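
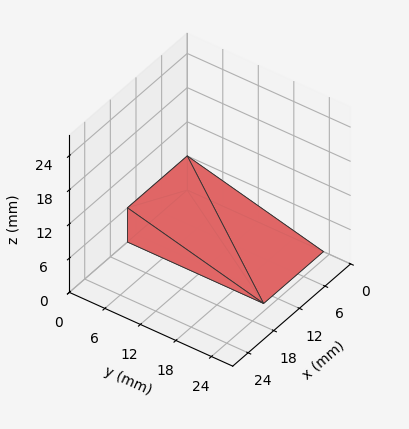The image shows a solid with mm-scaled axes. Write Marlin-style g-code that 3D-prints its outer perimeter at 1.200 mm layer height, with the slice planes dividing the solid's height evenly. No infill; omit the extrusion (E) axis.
Reading the render: the shape is a wedge (ramp): 14 × 23 mm base, rising to 6 mm along the y=0 edge and sloping linearly to z=0 at y=23 (dimensions read to the nearest mm from the axis ticks). For the g-code, the solid's height is divided into equal slices at the stated Δz and each level perimeter traced with G1 moves after a G0 lift.

; perimeter-only toolpath
G21 ; units = mm
G90 ; absolute positioning
G28 ; home
; layer 1
G0 Z1.200
G0 X0.000 Y0.000
G1 X14.000 Y0.000
G1 X14.000 Y18.400
G1 X0.000 Y18.400
G1 X0.000 Y0.000
; layer 2
G0 Z2.400
G0 X0.000 Y0.000
G1 X14.000 Y0.000
G1 X14.000 Y13.800
G1 X0.000 Y13.800
G1 X0.000 Y0.000
; layer 3
G0 Z3.600
G0 X0.000 Y0.000
G1 X14.000 Y0.000
G1 X14.000 Y9.200
G1 X0.000 Y9.200
G1 X0.000 Y0.000
; layer 4
G0 Z4.800
G0 X0.000 Y0.000
G1 X14.000 Y0.000
G1 X14.000 Y4.600
G1 X0.000 Y4.600
G1 X0.000 Y0.000
M2 ; end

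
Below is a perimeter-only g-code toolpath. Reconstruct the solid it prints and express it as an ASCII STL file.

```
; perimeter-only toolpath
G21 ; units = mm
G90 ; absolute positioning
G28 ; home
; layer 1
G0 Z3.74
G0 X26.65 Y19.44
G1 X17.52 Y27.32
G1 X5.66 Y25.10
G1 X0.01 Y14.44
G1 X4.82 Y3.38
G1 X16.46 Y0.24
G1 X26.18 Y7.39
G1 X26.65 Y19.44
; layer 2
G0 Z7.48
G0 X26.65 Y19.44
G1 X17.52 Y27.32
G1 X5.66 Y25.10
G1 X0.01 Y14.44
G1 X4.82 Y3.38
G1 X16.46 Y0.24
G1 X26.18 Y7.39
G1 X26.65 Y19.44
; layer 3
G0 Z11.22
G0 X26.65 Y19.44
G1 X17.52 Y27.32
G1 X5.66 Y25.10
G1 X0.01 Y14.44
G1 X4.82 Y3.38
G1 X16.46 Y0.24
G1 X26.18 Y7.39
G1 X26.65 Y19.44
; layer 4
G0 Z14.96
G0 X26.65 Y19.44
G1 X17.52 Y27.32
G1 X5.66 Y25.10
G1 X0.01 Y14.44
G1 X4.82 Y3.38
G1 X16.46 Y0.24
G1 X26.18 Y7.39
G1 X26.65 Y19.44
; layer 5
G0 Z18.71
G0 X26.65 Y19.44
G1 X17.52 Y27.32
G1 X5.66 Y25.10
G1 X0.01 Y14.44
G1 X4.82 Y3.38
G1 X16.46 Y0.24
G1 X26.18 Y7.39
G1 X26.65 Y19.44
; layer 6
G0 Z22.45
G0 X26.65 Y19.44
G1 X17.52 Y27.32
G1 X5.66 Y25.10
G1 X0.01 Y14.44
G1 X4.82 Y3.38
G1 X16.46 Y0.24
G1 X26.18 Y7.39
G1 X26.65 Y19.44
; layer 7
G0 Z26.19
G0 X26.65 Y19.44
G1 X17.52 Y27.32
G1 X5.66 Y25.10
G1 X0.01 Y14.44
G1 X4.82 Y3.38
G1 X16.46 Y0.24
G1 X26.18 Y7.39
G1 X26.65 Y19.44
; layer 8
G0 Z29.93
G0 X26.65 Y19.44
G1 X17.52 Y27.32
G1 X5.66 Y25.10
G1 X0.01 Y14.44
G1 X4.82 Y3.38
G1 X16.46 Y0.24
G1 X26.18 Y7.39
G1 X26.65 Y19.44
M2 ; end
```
solid part
  facet normal 0.0000 0.0000 -1.0000
    outer loop
      vertex 5.66 25.10 0.00
      vertex 17.52 27.32 0.00
      vertex 26.65 19.44 0.00
    endloop
  endfacet
  facet normal 0.0000 0.0000 -1.0000
    outer loop
      vertex 0.01 14.44 0.00
      vertex 5.66 25.10 0.00
      vertex 26.65 19.44 0.00
    endloop
  endfacet
  facet normal 0.0000 0.0000 -1.0000
    outer loop
      vertex 4.82 3.38 0.00
      vertex 0.01 14.44 0.00
      vertex 26.65 19.44 0.00
    endloop
  endfacet
  facet normal 0.0000 0.0000 -1.0000
    outer loop
      vertex 16.46 0.24 0.00
      vertex 4.82 3.38 0.00
      vertex 26.65 19.44 0.00
    endloop
  endfacet
  facet normal 0.0000 0.0000 -1.0000
    outer loop
      vertex 26.18 7.39 0.00
      vertex 16.46 0.24 0.00
      vertex 26.65 19.44 0.00
    endloop
  endfacet
  facet normal 0.0000 0.0000 1.0000
    outer loop
      vertex 26.65 19.44 29.93
      vertex 17.52 27.32 29.93
      vertex 5.66 25.10 29.93
    endloop
  endfacet
  facet normal 0.0000 0.0000 1.0000
    outer loop
      vertex 26.65 19.44 29.93
      vertex 5.66 25.10 29.93
      vertex 0.01 14.44 29.93
    endloop
  endfacet
  facet normal 0.0000 0.0000 1.0000
    outer loop
      vertex 26.65 19.44 29.93
      vertex 0.01 14.44 29.93
      vertex 4.82 3.38 29.93
    endloop
  endfacet
  facet normal 0.0000 0.0000 1.0000
    outer loop
      vertex 26.65 19.44 29.93
      vertex 4.82 3.38 29.93
      vertex 16.46 0.24 29.93
    endloop
  endfacet
  facet normal 0.0000 0.0000 1.0000
    outer loop
      vertex 26.65 19.44 29.93
      vertex 16.46 0.24 29.93
      vertex 26.18 7.39 29.93
    endloop
  endfacet
  facet normal 0.6534 0.7570 0.0000
    outer loop
      vertex 26.65 19.44 0.00
      vertex 17.52 27.32 0.00
      vertex 17.52 27.32 29.93
    endloop
  endfacet
  facet normal 0.6534 0.7570 0.0000
    outer loop
      vertex 26.65 19.44 0.00
      vertex 17.52 27.32 29.93
      vertex 26.65 19.44 29.93
    endloop
  endfacet
  facet normal -0.1840 0.9829 0.0000
    outer loop
      vertex 17.52 27.32 0.00
      vertex 5.66 25.10 0.00
      vertex 5.66 25.10 29.93
    endloop
  endfacet
  facet normal -0.1840 0.9829 0.0000
    outer loop
      vertex 17.52 27.32 0.00
      vertex 5.66 25.10 29.93
      vertex 17.52 27.32 29.93
    endloop
  endfacet
  facet normal -0.8836 0.4683 0.0000
    outer loop
      vertex 5.66 25.10 0.00
      vertex 0.01 14.44 0.00
      vertex 0.01 14.44 29.93
    endloop
  endfacet
  facet normal -0.8836 0.4683 0.0000
    outer loop
      vertex 5.66 25.10 0.00
      vertex 0.01 14.44 29.93
      vertex 5.66 25.10 29.93
    endloop
  endfacet
  facet normal -0.9170 -0.3988 0.0000
    outer loop
      vertex 0.01 14.44 0.00
      vertex 4.82 3.38 0.00
      vertex 4.82 3.38 29.93
    endloop
  endfacet
  facet normal -0.9170 -0.3988 0.0000
    outer loop
      vertex 0.01 14.44 0.00
      vertex 4.82 3.38 29.93
      vertex 0.01 14.44 29.93
    endloop
  endfacet
  facet normal -0.2604 -0.9655 0.0000
    outer loop
      vertex 4.82 3.38 0.00
      vertex 16.46 0.24 0.00
      vertex 16.46 0.24 29.93
    endloop
  endfacet
  facet normal -0.2604 -0.9655 0.0000
    outer loop
      vertex 4.82 3.38 0.00
      vertex 16.46 0.24 29.93
      vertex 4.82 3.38 29.93
    endloop
  endfacet
  facet normal 0.5925 -0.8055 0.0000
    outer loop
      vertex 16.46 0.24 0.00
      vertex 26.18 7.39 0.00
      vertex 26.18 7.39 29.93
    endloop
  endfacet
  facet normal 0.5925 -0.8055 0.0000
    outer loop
      vertex 16.46 0.24 0.00
      vertex 26.18 7.39 29.93
      vertex 16.46 0.24 29.93
    endloop
  endfacet
  facet normal 0.9992 -0.0390 0.0000
    outer loop
      vertex 26.18 7.39 0.00
      vertex 26.65 19.44 0.00
      vertex 26.65 19.44 29.93
    endloop
  endfacet
  facet normal 0.9992 -0.0390 0.0000
    outer loop
      vertex 26.18 7.39 0.00
      vertex 26.65 19.44 29.93
      vertex 26.18 7.39 29.93
    endloop
  endfacet
endsolid part

The G0 Z moves step by Δz≈3.74 mm. Every layer's G1 loop is the same polygon, so the solid is a straight extrusion of it from z=0 to z≈29.9. Closing with flat bottom and top caps and triangulating gives 24 facets — a regular 7-sided prism (a cylinder approximated with 7 flat sides), circumscribed radius ≈ 13.9 mm, height ≈ 29.9 mm.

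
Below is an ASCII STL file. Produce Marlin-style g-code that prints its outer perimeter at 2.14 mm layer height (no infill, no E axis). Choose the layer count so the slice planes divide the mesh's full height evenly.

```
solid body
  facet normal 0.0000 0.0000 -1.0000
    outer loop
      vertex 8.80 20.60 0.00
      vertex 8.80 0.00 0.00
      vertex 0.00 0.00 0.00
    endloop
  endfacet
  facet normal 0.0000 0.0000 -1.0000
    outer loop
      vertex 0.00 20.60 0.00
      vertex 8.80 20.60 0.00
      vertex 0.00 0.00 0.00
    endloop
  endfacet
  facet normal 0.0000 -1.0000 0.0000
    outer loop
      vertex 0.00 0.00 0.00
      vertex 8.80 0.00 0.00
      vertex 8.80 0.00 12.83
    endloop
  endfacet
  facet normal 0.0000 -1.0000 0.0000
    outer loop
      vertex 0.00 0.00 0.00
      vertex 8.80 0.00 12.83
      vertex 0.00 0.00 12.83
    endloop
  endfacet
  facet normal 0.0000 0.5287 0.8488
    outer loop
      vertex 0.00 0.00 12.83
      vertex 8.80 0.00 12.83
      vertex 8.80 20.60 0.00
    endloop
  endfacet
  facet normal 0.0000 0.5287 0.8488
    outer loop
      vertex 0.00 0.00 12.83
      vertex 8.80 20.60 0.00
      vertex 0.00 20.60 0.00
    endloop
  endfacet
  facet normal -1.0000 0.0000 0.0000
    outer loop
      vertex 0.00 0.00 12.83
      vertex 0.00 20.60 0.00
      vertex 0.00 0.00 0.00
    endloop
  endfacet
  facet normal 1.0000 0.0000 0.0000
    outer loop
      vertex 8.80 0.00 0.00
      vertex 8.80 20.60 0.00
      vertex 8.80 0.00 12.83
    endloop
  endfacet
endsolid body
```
; perimeter-only toolpath
G21 ; units = mm
G90 ; absolute positioning
G28 ; home
; layer 1
G0 Z2.14
G0 X0.00 Y0.00
G1 X8.80 Y0.00
G1 X8.80 Y17.17
G1 X0.00 Y17.17
G1 X0.00 Y0.00
; layer 2
G0 Z4.28
G0 X0.00 Y0.00
G1 X8.80 Y0.00
G1 X8.80 Y13.73
G1 X0.00 Y13.73
G1 X0.00 Y0.00
; layer 3
G0 Z6.41
G0 X0.00 Y0.00
G1 X8.80 Y0.00
G1 X8.80 Y10.30
G1 X0.00 Y10.30
G1 X0.00 Y0.00
; layer 4
G0 Z8.55
G0 X0.00 Y0.00
G1 X8.80 Y0.00
G1 X8.80 Y6.87
G1 X0.00 Y6.87
G1 X0.00 Y0.00
; layer 5
G0 Z10.69
G0 X0.00 Y0.00
G1 X8.80 Y0.00
G1 X8.80 Y3.43
G1 X0.00 Y3.43
G1 X0.00 Y0.00
M2 ; end

The solid is a wedge (ramp): 8.8 × 20.6 mm base, rising to 12.8 mm along the y=0 edge and sloping linearly to z=0 at y=20.6. Slicing at Δz = 2.14 mm — 6 equal slices spanning the solid's height, so layer i sits at z = i·h/6 — gives 5 non-empty perimeters. Each is a 4-segment closed polygon; G0 lifts to the layer z and rapids to the start vertex, then G1 traces the edges. The cross-section shrinks linearly with z (the slice at the apex is degenerate and omitted).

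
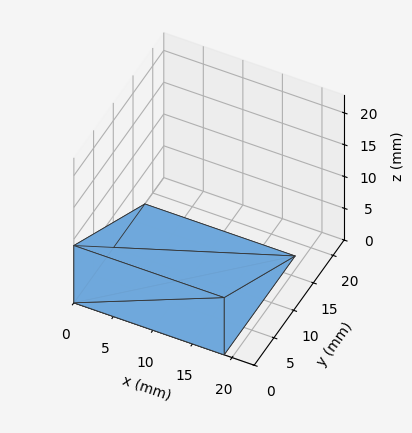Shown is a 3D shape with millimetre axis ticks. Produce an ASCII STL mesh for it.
Reading the render: the shape is a wedge (ramp): 19 × 18 mm base, rising to 9 mm along the y=0 edge and sloping linearly to z=0 at y=18 (dimensions read to the nearest mm from the axis ticks). For the STL, each face is triangulated and given an outward normal.

solid part
  facet normal 0.0000 0.0000 -1.0000
    outer loop
      vertex 19.00 18.00 0.00
      vertex 19.00 0.00 0.00
      vertex 0.00 0.00 0.00
    endloop
  endfacet
  facet normal 0.0000 0.0000 -1.0000
    outer loop
      vertex 0.00 18.00 0.00
      vertex 19.00 18.00 0.00
      vertex 0.00 0.00 0.00
    endloop
  endfacet
  facet normal 0.0000 -1.0000 0.0000
    outer loop
      vertex 0.00 0.00 0.00
      vertex 19.00 0.00 0.00
      vertex 19.00 0.00 9.00
    endloop
  endfacet
  facet normal 0.0000 -1.0000 0.0000
    outer loop
      vertex 0.00 0.00 0.00
      vertex 19.00 0.00 9.00
      vertex 0.00 0.00 9.00
    endloop
  endfacet
  facet normal 0.0000 0.4472 0.8944
    outer loop
      vertex 0.00 0.00 9.00
      vertex 19.00 0.00 9.00
      vertex 19.00 18.00 0.00
    endloop
  endfacet
  facet normal 0.0000 0.4472 0.8944
    outer loop
      vertex 0.00 0.00 9.00
      vertex 19.00 18.00 0.00
      vertex 0.00 18.00 0.00
    endloop
  endfacet
  facet normal -1.0000 0.0000 0.0000
    outer loop
      vertex 0.00 0.00 9.00
      vertex 0.00 18.00 0.00
      vertex 0.00 0.00 0.00
    endloop
  endfacet
  facet normal 1.0000 0.0000 0.0000
    outer loop
      vertex 19.00 0.00 0.00
      vertex 19.00 18.00 0.00
      vertex 19.00 0.00 9.00
    endloop
  endfacet
endsolid part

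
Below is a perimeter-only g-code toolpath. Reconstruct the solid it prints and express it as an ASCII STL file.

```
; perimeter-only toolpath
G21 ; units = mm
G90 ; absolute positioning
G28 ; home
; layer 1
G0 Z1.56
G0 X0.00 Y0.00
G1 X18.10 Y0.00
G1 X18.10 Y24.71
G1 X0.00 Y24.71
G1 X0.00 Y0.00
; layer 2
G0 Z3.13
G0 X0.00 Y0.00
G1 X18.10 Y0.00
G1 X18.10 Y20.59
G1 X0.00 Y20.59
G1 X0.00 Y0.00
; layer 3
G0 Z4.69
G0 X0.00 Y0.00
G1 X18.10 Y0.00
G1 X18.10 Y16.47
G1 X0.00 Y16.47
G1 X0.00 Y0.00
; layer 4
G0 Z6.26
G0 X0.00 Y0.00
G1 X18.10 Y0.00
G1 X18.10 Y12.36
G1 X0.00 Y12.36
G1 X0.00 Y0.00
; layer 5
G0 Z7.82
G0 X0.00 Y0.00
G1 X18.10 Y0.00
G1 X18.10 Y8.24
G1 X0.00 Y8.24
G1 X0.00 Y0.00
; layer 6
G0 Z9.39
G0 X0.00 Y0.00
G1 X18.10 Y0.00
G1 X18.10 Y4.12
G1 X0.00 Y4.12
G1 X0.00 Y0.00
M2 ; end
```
solid part
  facet normal 0.0000 0.0000 -1.0000
    outer loop
      vertex 18.10 28.83 0.00
      vertex 18.10 0.00 0.00
      vertex 0.00 0.00 0.00
    endloop
  endfacet
  facet normal 0.0000 0.0000 -1.0000
    outer loop
      vertex 0.00 28.83 0.00
      vertex 18.10 28.83 0.00
      vertex 0.00 0.00 0.00
    endloop
  endfacet
  facet normal 0.0000 -1.0000 0.0000
    outer loop
      vertex 0.00 0.00 0.00
      vertex 18.10 0.00 0.00
      vertex 18.10 0.00 10.95
    endloop
  endfacet
  facet normal 0.0000 -1.0000 0.0000
    outer loop
      vertex 0.00 0.00 0.00
      vertex 18.10 0.00 10.95
      vertex 0.00 0.00 10.95
    endloop
  endfacet
  facet normal 0.0000 0.3551 0.9348
    outer loop
      vertex 0.00 0.00 10.95
      vertex 18.10 0.00 10.95
      vertex 18.10 28.83 0.00
    endloop
  endfacet
  facet normal 0.0000 0.3551 0.9348
    outer loop
      vertex 0.00 0.00 10.95
      vertex 18.10 28.83 0.00
      vertex 0.00 28.83 0.00
    endloop
  endfacet
  facet normal -1.0000 0.0000 0.0000
    outer loop
      vertex 0.00 0.00 10.95
      vertex 0.00 28.83 0.00
      vertex 0.00 0.00 0.00
    endloop
  endfacet
  facet normal 1.0000 0.0000 0.0000
    outer loop
      vertex 18.10 0.00 0.00
      vertex 18.10 28.83 0.00
      vertex 18.10 0.00 10.95
    endloop
  endfacet
endsolid part

The G0 Z moves step by Δz≈1.56 mm. The G1 loops shrink linearly with z, so the solid tapers from its base footprint up to z≈10.9. Closing with a flat bottom cap and the tapered top and triangulating gives 8 facets — a wedge (ramp): 18.1 × 28.8 mm base, rising to 10.9 mm along the y=0 edge and sloping linearly to z=0 at y=28.8.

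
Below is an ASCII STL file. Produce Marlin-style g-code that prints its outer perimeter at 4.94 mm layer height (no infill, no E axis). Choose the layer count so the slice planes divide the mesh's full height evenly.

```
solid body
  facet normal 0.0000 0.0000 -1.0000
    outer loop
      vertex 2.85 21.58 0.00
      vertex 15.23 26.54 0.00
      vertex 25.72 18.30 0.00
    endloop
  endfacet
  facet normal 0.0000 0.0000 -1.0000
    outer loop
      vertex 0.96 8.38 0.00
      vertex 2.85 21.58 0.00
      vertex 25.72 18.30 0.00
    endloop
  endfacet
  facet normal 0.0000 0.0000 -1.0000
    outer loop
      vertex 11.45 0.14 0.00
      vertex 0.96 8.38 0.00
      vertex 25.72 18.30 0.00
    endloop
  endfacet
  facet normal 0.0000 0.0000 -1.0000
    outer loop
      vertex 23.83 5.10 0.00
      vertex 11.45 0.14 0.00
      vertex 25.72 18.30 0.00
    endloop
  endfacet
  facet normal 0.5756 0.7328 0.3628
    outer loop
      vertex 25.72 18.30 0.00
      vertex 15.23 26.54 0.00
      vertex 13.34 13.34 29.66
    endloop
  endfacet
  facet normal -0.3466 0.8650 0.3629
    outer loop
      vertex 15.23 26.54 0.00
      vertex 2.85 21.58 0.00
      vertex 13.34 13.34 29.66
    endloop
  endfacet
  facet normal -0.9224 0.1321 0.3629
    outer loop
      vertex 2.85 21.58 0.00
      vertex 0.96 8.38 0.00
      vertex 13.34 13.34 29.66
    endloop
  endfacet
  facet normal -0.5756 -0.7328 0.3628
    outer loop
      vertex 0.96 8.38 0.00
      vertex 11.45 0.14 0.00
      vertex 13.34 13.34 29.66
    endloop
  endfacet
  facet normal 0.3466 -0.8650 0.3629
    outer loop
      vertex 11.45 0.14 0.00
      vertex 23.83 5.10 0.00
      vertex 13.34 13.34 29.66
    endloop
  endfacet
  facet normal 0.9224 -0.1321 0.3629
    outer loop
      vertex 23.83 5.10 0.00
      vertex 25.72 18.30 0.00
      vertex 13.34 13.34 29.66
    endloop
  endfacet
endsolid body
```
; perimeter-only toolpath
G21 ; units = mm
G90 ; absolute positioning
G28 ; home
; layer 1
G0 Z4.94
G0 X23.66 Y17.47
G1 X14.92 Y24.34
G1 X4.60 Y20.21
G1 X3.02 Y9.21
G1 X11.76 Y2.34
G1 X22.08 Y6.47
G1 X23.66 Y17.47
; layer 2
G0 Z9.89
G0 X21.59 Y16.65
G1 X14.60 Y22.14
G1 X6.35 Y18.83
G1 X5.09 Y10.03
G1 X12.08 Y4.54
G1 X20.33 Y7.85
G1 X21.59 Y16.65
; layer 3
G0 Z14.83
G0 X19.53 Y15.82
G1 X14.29 Y19.94
G1 X8.10 Y17.46
G1 X7.15 Y10.86
G1 X12.39 Y6.74
G1 X18.59 Y9.22
G1 X19.53 Y15.82
; layer 4
G0 Z19.77
G0 X17.47 Y14.99
G1 X13.97 Y17.74
G1 X9.84 Y16.09
G1 X9.21 Y11.69
G1 X12.71 Y8.94
G1 X16.84 Y10.59
G1 X17.47 Y14.99
; layer 5
G0 Z24.72
G0 X15.40 Y14.17
G1 X13.65 Y15.54
G1 X11.59 Y14.71
G1 X11.28 Y12.51
G1 X13.03 Y11.14
G1 X15.09 Y11.97
G1 X15.40 Y14.17
M2 ; end

The solid is a regular 6-sided pyramid, base circumscribed radius ≈ 13.3 mm, apex at z ≈ 29.7 mm. Slicing at Δz = 4.94 mm — 6 equal slices spanning the solid's height, so layer i sits at z = i·h/6 — gives 5 non-empty perimeters. Each is a 6-segment closed polygon; G0 lifts to the layer z and rapids to the start vertex, then G1 traces the edges. The cross-section shrinks linearly with z (the slice at the apex is degenerate and omitted).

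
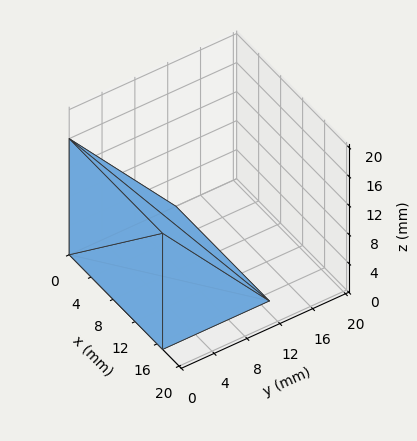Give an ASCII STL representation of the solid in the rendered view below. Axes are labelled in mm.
Reading the render: the shape is a wedge (ramp): 17 × 13 mm base, rising to 16 mm along the y=0 edge and sloping linearly to z=0 at y=13 (dimensions read to the nearest mm from the axis ticks). For the STL, each face is triangulated and given an outward normal.

solid part
  facet normal 0.0000 0.0000 -1.0000
    outer loop
      vertex 17.0 13.0 0.0
      vertex 17.0 0.0 0.0
      vertex 0.0 0.0 0.0
    endloop
  endfacet
  facet normal 0.0000 0.0000 -1.0000
    outer loop
      vertex 0.0 13.0 0.0
      vertex 17.0 13.0 0.0
      vertex 0.0 0.0 0.0
    endloop
  endfacet
  facet normal 0.0000 -1.0000 0.0000
    outer loop
      vertex 0.0 0.0 0.0
      vertex 17.0 0.0 0.0
      vertex 17.0 0.0 16.0
    endloop
  endfacet
  facet normal 0.0000 -1.0000 0.0000
    outer loop
      vertex 0.0 0.0 0.0
      vertex 17.0 0.0 16.0
      vertex 0.0 0.0 16.0
    endloop
  endfacet
  facet normal 0.0000 0.7761 0.6306
    outer loop
      vertex 0.0 0.0 16.0
      vertex 17.0 0.0 16.0
      vertex 17.0 13.0 0.0
    endloop
  endfacet
  facet normal 0.0000 0.7761 0.6306
    outer loop
      vertex 0.0 0.0 16.0
      vertex 17.0 13.0 0.0
      vertex 0.0 13.0 0.0
    endloop
  endfacet
  facet normal -1.0000 0.0000 0.0000
    outer loop
      vertex 0.0 0.0 16.0
      vertex 0.0 13.0 0.0
      vertex 0.0 0.0 0.0
    endloop
  endfacet
  facet normal 1.0000 0.0000 0.0000
    outer loop
      vertex 17.0 0.0 0.0
      vertex 17.0 13.0 0.0
      vertex 17.0 0.0 16.0
    endloop
  endfacet
endsolid part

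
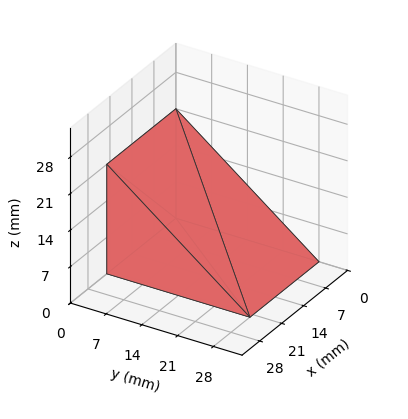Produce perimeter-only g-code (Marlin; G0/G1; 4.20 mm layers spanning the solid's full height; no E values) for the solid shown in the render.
Reading the render: the shape is a wedge (ramp): 22 × 28 mm base, rising to 21 mm along the y=0 edge and sloping linearly to z=0 at y=28 (dimensions read to the nearest mm from the axis ticks). For the g-code, the solid's height is divided into equal slices at the stated Δz and each level perimeter traced with G1 moves after a G0 lift.

; perimeter-only toolpath
G21 ; units = mm
G90 ; absolute positioning
G28 ; home
; layer 1
G0 Z4.20
G0 X0.00 Y0.00
G1 X22.00 Y0.00
G1 X22.00 Y22.40
G1 X0.00 Y22.40
G1 X0.00 Y0.00
; layer 2
G0 Z8.40
G0 X0.00 Y0.00
G1 X22.00 Y0.00
G1 X22.00 Y16.80
G1 X0.00 Y16.80
G1 X0.00 Y0.00
; layer 3
G0 Z12.60
G0 X0.00 Y0.00
G1 X22.00 Y0.00
G1 X22.00 Y11.20
G1 X0.00 Y11.20
G1 X0.00 Y0.00
; layer 4
G0 Z16.80
G0 X0.00 Y0.00
G1 X22.00 Y0.00
G1 X22.00 Y5.60
G1 X0.00 Y5.60
G1 X0.00 Y0.00
M2 ; end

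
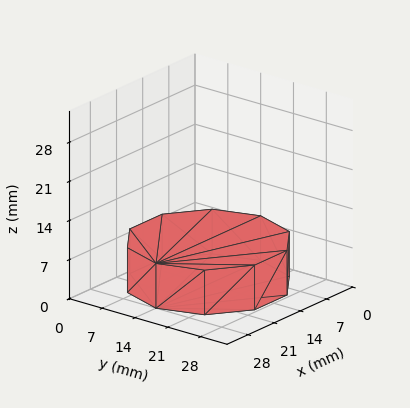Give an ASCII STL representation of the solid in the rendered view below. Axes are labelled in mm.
Reading the render: the shape is a regular 10-sided prism (a cylinder approximated with 10 flat sides), circumscribed radius ≈ 14 mm, height ≈ 8 mm (dimensions read to the nearest mm from the axis ticks). For the STL, each face is triangulated and given an outward normal.

solid part
  facet normal 0.0000 0.0000 -1.0000
    outer loop
      vertex 18.33 27.31 0.00
      vertex 25.33 22.23 0.00
      vertex 28.00 14.00 0.00
    endloop
  endfacet
  facet normal 0.0000 0.0000 -1.0000
    outer loop
      vertex 9.67 27.31 0.00
      vertex 18.33 27.31 0.00
      vertex 28.00 14.00 0.00
    endloop
  endfacet
  facet normal 0.0000 0.0000 -1.0000
    outer loop
      vertex 2.67 22.23 0.00
      vertex 9.67 27.31 0.00
      vertex 28.00 14.00 0.00
    endloop
  endfacet
  facet normal 0.0000 0.0000 -1.0000
    outer loop
      vertex 0.00 14.00 0.00
      vertex 2.67 22.23 0.00
      vertex 28.00 14.00 0.00
    endloop
  endfacet
  facet normal 0.0000 0.0000 -1.0000
    outer loop
      vertex 2.67 5.77 0.00
      vertex 0.00 14.00 0.00
      vertex 28.00 14.00 0.00
    endloop
  endfacet
  facet normal 0.0000 0.0000 -1.0000
    outer loop
      vertex 9.67 0.69 0.00
      vertex 2.67 5.77 0.00
      vertex 28.00 14.00 0.00
    endloop
  endfacet
  facet normal 0.0000 0.0000 -1.0000
    outer loop
      vertex 18.33 0.69 0.00
      vertex 9.67 0.69 0.00
      vertex 28.00 14.00 0.00
    endloop
  endfacet
  facet normal 0.0000 0.0000 -1.0000
    outer loop
      vertex 25.33 5.77 0.00
      vertex 18.33 0.69 0.00
      vertex 28.00 14.00 0.00
    endloop
  endfacet
  facet normal 0.0000 0.0000 1.0000
    outer loop
      vertex 28.00 14.00 8.00
      vertex 25.33 22.23 8.00
      vertex 18.33 27.31 8.00
    endloop
  endfacet
  facet normal 0.0000 0.0000 1.0000
    outer loop
      vertex 28.00 14.00 8.00
      vertex 18.33 27.31 8.00
      vertex 9.67 27.31 8.00
    endloop
  endfacet
  facet normal 0.0000 0.0000 1.0000
    outer loop
      vertex 28.00 14.00 8.00
      vertex 9.67 27.31 8.00
      vertex 2.67 22.23 8.00
    endloop
  endfacet
  facet normal 0.0000 0.0000 1.0000
    outer loop
      vertex 28.00 14.00 8.00
      vertex 2.67 22.23 8.00
      vertex 0.00 14.00 8.00
    endloop
  endfacet
  facet normal 0.0000 0.0000 1.0000
    outer loop
      vertex 28.00 14.00 8.00
      vertex 0.00 14.00 8.00
      vertex 2.67 5.77 8.00
    endloop
  endfacet
  facet normal 0.0000 0.0000 1.0000
    outer loop
      vertex 28.00 14.00 8.00
      vertex 2.67 5.77 8.00
      vertex 9.67 0.69 8.00
    endloop
  endfacet
  facet normal 0.0000 0.0000 1.0000
    outer loop
      vertex 28.00 14.00 8.00
      vertex 9.67 0.69 8.00
      vertex 18.33 0.69 8.00
    endloop
  endfacet
  facet normal 0.0000 0.0000 1.0000
    outer loop
      vertex 28.00 14.00 8.00
      vertex 18.33 0.69 8.00
      vertex 25.33 5.77 8.00
    endloop
  endfacet
  facet normal 0.9512 0.3086 0.0000
    outer loop
      vertex 28.00 14.00 0.00
      vertex 25.33 22.23 0.00
      vertex 25.33 22.23 8.00
    endloop
  endfacet
  facet normal 0.9512 0.3086 0.0000
    outer loop
      vertex 28.00 14.00 0.00
      vertex 25.33 22.23 8.00
      vertex 28.00 14.00 8.00
    endloop
  endfacet
  facet normal 0.5873 0.8093 0.0000
    outer loop
      vertex 25.33 22.23 0.00
      vertex 18.33 27.31 0.00
      vertex 18.33 27.31 8.00
    endloop
  endfacet
  facet normal 0.5873 0.8093 0.0000
    outer loop
      vertex 25.33 22.23 0.00
      vertex 18.33 27.31 8.00
      vertex 25.33 22.23 8.00
    endloop
  endfacet
  facet normal 0.0000 1.0000 0.0000
    outer loop
      vertex 18.33 27.31 0.00
      vertex 9.67 27.31 0.00
      vertex 9.67 27.31 8.00
    endloop
  endfacet
  facet normal 0.0000 1.0000 0.0000
    outer loop
      vertex 18.33 27.31 0.00
      vertex 9.67 27.31 8.00
      vertex 18.33 27.31 8.00
    endloop
  endfacet
  facet normal -0.5873 0.8093 0.0000
    outer loop
      vertex 9.67 27.31 0.00
      vertex 2.67 22.23 0.00
      vertex 2.67 22.23 8.00
    endloop
  endfacet
  facet normal -0.5873 0.8093 0.0000
    outer loop
      vertex 9.67 27.31 0.00
      vertex 2.67 22.23 8.00
      vertex 9.67 27.31 8.00
    endloop
  endfacet
  facet normal -0.9512 0.3086 0.0000
    outer loop
      vertex 2.67 22.23 0.00
      vertex 0.00 14.00 0.00
      vertex 0.00 14.00 8.00
    endloop
  endfacet
  facet normal -0.9512 0.3086 0.0000
    outer loop
      vertex 2.67 22.23 0.00
      vertex 0.00 14.00 8.00
      vertex 2.67 22.23 8.00
    endloop
  endfacet
  facet normal -0.9512 -0.3086 0.0000
    outer loop
      vertex 0.00 14.00 0.00
      vertex 2.67 5.77 0.00
      vertex 2.67 5.77 8.00
    endloop
  endfacet
  facet normal -0.9512 -0.3086 0.0000
    outer loop
      vertex 0.00 14.00 0.00
      vertex 2.67 5.77 8.00
      vertex 0.00 14.00 8.00
    endloop
  endfacet
  facet normal -0.5873 -0.8093 0.0000
    outer loop
      vertex 2.67 5.77 0.00
      vertex 9.67 0.69 0.00
      vertex 9.67 0.69 8.00
    endloop
  endfacet
  facet normal -0.5873 -0.8093 0.0000
    outer loop
      vertex 2.67 5.77 0.00
      vertex 9.67 0.69 8.00
      vertex 2.67 5.77 8.00
    endloop
  endfacet
  facet normal 0.0000 -1.0000 0.0000
    outer loop
      vertex 9.67 0.69 0.00
      vertex 18.33 0.69 0.00
      vertex 18.33 0.69 8.00
    endloop
  endfacet
  facet normal 0.0000 -1.0000 0.0000
    outer loop
      vertex 9.67 0.69 0.00
      vertex 18.33 0.69 8.00
      vertex 9.67 0.69 8.00
    endloop
  endfacet
  facet normal 0.5873 -0.8093 0.0000
    outer loop
      vertex 18.33 0.69 0.00
      vertex 25.33 5.77 0.00
      vertex 25.33 5.77 8.00
    endloop
  endfacet
  facet normal 0.5873 -0.8093 0.0000
    outer loop
      vertex 18.33 0.69 0.00
      vertex 25.33 5.77 8.00
      vertex 18.33 0.69 8.00
    endloop
  endfacet
  facet normal 0.9512 -0.3086 0.0000
    outer loop
      vertex 25.33 5.77 0.00
      vertex 28.00 14.00 0.00
      vertex 28.00 14.00 8.00
    endloop
  endfacet
  facet normal 0.9512 -0.3086 0.0000
    outer loop
      vertex 25.33 5.77 0.00
      vertex 28.00 14.00 8.00
      vertex 25.33 5.77 8.00
    endloop
  endfacet
endsolid part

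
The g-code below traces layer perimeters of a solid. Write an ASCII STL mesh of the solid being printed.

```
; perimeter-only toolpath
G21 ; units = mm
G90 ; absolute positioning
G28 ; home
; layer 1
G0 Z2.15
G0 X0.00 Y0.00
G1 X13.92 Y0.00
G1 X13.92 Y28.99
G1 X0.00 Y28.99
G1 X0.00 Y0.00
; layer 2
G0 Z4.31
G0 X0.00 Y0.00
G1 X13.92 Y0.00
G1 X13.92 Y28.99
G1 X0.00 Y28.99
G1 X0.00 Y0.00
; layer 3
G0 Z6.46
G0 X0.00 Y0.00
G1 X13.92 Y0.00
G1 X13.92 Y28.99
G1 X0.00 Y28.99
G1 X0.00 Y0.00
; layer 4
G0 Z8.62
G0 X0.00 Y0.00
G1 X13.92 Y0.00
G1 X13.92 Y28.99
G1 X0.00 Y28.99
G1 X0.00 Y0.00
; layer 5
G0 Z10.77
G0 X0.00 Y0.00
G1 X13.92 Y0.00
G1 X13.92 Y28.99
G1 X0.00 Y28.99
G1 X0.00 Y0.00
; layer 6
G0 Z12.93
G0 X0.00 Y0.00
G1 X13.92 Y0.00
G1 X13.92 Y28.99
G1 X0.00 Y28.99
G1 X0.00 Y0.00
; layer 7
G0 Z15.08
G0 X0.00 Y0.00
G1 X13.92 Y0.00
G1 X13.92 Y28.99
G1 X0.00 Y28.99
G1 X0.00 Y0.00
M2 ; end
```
solid part
  facet normal 0.0000 0.0000 -1.0000
    outer loop
      vertex 13.92 28.99 0.00
      vertex 13.92 0.00 0.00
      vertex 0.00 0.00 0.00
    endloop
  endfacet
  facet normal 0.0000 0.0000 -1.0000
    outer loop
      vertex 0.00 28.99 0.00
      vertex 13.92 28.99 0.00
      vertex 0.00 0.00 0.00
    endloop
  endfacet
  facet normal 0.0000 0.0000 1.0000
    outer loop
      vertex 0.00 0.00 15.08
      vertex 13.92 0.00 15.08
      vertex 13.92 28.99 15.08
    endloop
  endfacet
  facet normal 0.0000 0.0000 1.0000
    outer loop
      vertex 0.00 0.00 15.08
      vertex 13.92 28.99 15.08
      vertex 0.00 28.99 15.08
    endloop
  endfacet
  facet normal 0.0000 -1.0000 0.0000
    outer loop
      vertex 0.00 0.00 0.00
      vertex 13.92 0.00 0.00
      vertex 13.92 0.00 15.08
    endloop
  endfacet
  facet normal 0.0000 -1.0000 0.0000
    outer loop
      vertex 0.00 0.00 0.00
      vertex 13.92 0.00 15.08
      vertex 0.00 0.00 15.08
    endloop
  endfacet
  facet normal 0.0000 1.0000 0.0000
    outer loop
      vertex 13.92 28.99 15.08
      vertex 13.92 28.99 0.00
      vertex 0.00 28.99 0.00
    endloop
  endfacet
  facet normal 0.0000 1.0000 0.0000
    outer loop
      vertex 0.00 28.99 15.08
      vertex 13.92 28.99 15.08
      vertex 0.00 28.99 0.00
    endloop
  endfacet
  facet normal -1.0000 0.0000 0.0000
    outer loop
      vertex 0.00 28.99 15.08
      vertex 0.00 28.99 0.00
      vertex 0.00 0.00 0.00
    endloop
  endfacet
  facet normal -1.0000 0.0000 0.0000
    outer loop
      vertex 0.00 0.00 15.08
      vertex 0.00 28.99 15.08
      vertex 0.00 0.00 0.00
    endloop
  endfacet
  facet normal 1.0000 0.0000 0.0000
    outer loop
      vertex 13.92 0.00 0.00
      vertex 13.92 28.99 0.00
      vertex 13.92 28.99 15.08
    endloop
  endfacet
  facet normal 1.0000 0.0000 0.0000
    outer loop
      vertex 13.92 0.00 0.00
      vertex 13.92 28.99 15.08
      vertex 13.92 0.00 15.08
    endloop
  endfacet
endsolid part

The G0 Z moves step by Δz≈2.15 mm. Every layer's G1 loop is the same polygon, so the solid is a straight extrusion of it from z=0 to z≈15.1. Closing with flat bottom and top caps and triangulating gives 12 facets — a rectangular box, roughly 13.9 × 29 mm footprint and 15.1 mm tall.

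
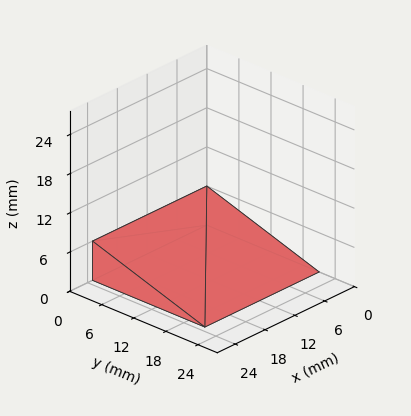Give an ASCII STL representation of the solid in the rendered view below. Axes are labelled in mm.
Reading the render: the shape is a wedge (ramp): 23 × 21 mm base, rising to 6 mm along the y=0 edge and sloping linearly to z=0 at y=21 (dimensions read to the nearest mm from the axis ticks). For the STL, each face is triangulated and given an outward normal.

solid part
  facet normal 0.0000 0.0000 -1.0000
    outer loop
      vertex 23.000 21.000 0.000
      vertex 23.000 0.000 0.000
      vertex 0.000 0.000 0.000
    endloop
  endfacet
  facet normal 0.0000 0.0000 -1.0000
    outer loop
      vertex 0.000 21.000 0.000
      vertex 23.000 21.000 0.000
      vertex 0.000 0.000 0.000
    endloop
  endfacet
  facet normal 0.0000 -1.0000 0.0000
    outer loop
      vertex 0.000 0.000 0.000
      vertex 23.000 0.000 0.000
      vertex 23.000 0.000 6.000
    endloop
  endfacet
  facet normal 0.0000 -1.0000 0.0000
    outer loop
      vertex 0.000 0.000 0.000
      vertex 23.000 0.000 6.000
      vertex 0.000 0.000 6.000
    endloop
  endfacet
  facet normal 0.0000 0.2747 0.9615
    outer loop
      vertex 0.000 0.000 6.000
      vertex 23.000 0.000 6.000
      vertex 23.000 21.000 0.000
    endloop
  endfacet
  facet normal 0.0000 0.2747 0.9615
    outer loop
      vertex 0.000 0.000 6.000
      vertex 23.000 21.000 0.000
      vertex 0.000 21.000 0.000
    endloop
  endfacet
  facet normal -1.0000 0.0000 0.0000
    outer loop
      vertex 0.000 0.000 6.000
      vertex 0.000 21.000 0.000
      vertex 0.000 0.000 0.000
    endloop
  endfacet
  facet normal 1.0000 0.0000 0.0000
    outer loop
      vertex 23.000 0.000 0.000
      vertex 23.000 21.000 0.000
      vertex 23.000 0.000 6.000
    endloop
  endfacet
endsolid part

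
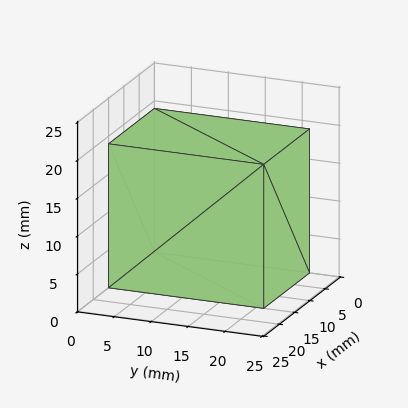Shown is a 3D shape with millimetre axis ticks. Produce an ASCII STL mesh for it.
Reading the render: the shape is a rectangular box, roughly 15 × 21 mm footprint and 19 mm tall (dimensions read to the nearest mm from the axis ticks). For the STL, each face is triangulated and given an outward normal.

solid part
  facet normal 0.0000 0.0000 -1.0000
    outer loop
      vertex 15.00 21.00 0.00
      vertex 15.00 0.00 0.00
      vertex 0.00 0.00 0.00
    endloop
  endfacet
  facet normal 0.0000 0.0000 -1.0000
    outer loop
      vertex 0.00 21.00 0.00
      vertex 15.00 21.00 0.00
      vertex 0.00 0.00 0.00
    endloop
  endfacet
  facet normal 0.0000 0.0000 1.0000
    outer loop
      vertex 0.00 0.00 19.00
      vertex 15.00 0.00 19.00
      vertex 15.00 21.00 19.00
    endloop
  endfacet
  facet normal 0.0000 0.0000 1.0000
    outer loop
      vertex 0.00 0.00 19.00
      vertex 15.00 21.00 19.00
      vertex 0.00 21.00 19.00
    endloop
  endfacet
  facet normal 0.0000 -1.0000 0.0000
    outer loop
      vertex 0.00 0.00 0.00
      vertex 15.00 0.00 0.00
      vertex 15.00 0.00 19.00
    endloop
  endfacet
  facet normal 0.0000 -1.0000 0.0000
    outer loop
      vertex 0.00 0.00 0.00
      vertex 15.00 0.00 19.00
      vertex 0.00 0.00 19.00
    endloop
  endfacet
  facet normal 0.0000 1.0000 0.0000
    outer loop
      vertex 15.00 21.00 19.00
      vertex 15.00 21.00 0.00
      vertex 0.00 21.00 0.00
    endloop
  endfacet
  facet normal 0.0000 1.0000 0.0000
    outer loop
      vertex 0.00 21.00 19.00
      vertex 15.00 21.00 19.00
      vertex 0.00 21.00 0.00
    endloop
  endfacet
  facet normal -1.0000 0.0000 0.0000
    outer loop
      vertex 0.00 21.00 19.00
      vertex 0.00 21.00 0.00
      vertex 0.00 0.00 0.00
    endloop
  endfacet
  facet normal -1.0000 0.0000 0.0000
    outer loop
      vertex 0.00 0.00 19.00
      vertex 0.00 21.00 19.00
      vertex 0.00 0.00 0.00
    endloop
  endfacet
  facet normal 1.0000 0.0000 0.0000
    outer loop
      vertex 15.00 0.00 0.00
      vertex 15.00 21.00 0.00
      vertex 15.00 21.00 19.00
    endloop
  endfacet
  facet normal 1.0000 0.0000 0.0000
    outer loop
      vertex 15.00 0.00 0.00
      vertex 15.00 21.00 19.00
      vertex 15.00 0.00 19.00
    endloop
  endfacet
endsolid part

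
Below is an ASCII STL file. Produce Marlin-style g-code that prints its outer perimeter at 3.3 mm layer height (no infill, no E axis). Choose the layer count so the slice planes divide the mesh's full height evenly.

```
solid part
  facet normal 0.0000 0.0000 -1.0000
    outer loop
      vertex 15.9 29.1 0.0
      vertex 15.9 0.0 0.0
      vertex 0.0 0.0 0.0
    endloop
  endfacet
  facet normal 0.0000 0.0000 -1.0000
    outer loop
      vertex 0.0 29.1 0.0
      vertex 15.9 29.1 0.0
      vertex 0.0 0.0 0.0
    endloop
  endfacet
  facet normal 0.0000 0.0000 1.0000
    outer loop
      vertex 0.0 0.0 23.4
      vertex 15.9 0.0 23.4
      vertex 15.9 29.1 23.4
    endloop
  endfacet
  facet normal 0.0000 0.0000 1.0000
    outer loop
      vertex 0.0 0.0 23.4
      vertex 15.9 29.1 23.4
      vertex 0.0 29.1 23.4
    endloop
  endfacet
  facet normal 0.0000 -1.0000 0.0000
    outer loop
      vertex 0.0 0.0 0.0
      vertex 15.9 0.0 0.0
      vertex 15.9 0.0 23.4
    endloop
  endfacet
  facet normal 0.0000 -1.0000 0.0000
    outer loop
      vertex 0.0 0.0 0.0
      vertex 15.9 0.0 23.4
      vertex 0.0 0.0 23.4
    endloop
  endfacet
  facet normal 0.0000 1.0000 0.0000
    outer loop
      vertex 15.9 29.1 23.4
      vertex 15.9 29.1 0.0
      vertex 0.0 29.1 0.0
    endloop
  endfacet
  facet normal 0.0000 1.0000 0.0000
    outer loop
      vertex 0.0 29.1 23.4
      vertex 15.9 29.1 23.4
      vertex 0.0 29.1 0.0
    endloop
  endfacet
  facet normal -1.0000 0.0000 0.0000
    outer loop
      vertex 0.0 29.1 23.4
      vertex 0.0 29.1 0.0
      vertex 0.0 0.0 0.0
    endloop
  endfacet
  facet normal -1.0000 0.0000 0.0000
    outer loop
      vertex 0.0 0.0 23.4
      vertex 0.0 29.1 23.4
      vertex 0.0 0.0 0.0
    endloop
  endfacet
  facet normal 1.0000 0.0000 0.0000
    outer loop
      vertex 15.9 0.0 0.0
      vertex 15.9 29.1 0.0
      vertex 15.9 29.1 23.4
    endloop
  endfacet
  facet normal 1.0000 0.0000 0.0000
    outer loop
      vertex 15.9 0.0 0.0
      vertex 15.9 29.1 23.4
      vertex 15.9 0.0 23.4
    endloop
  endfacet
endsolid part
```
; perimeter-only toolpath
G21 ; units = mm
G90 ; absolute positioning
G28 ; home
; layer 1
G0 Z3.3
G0 X0.0 Y0.0
G1 X15.9 Y0.0
G1 X15.9 Y29.1
G1 X0.0 Y29.1
G1 X0.0 Y0.0
; layer 2
G0 Z6.7
G0 X0.0 Y0.0
G1 X15.9 Y0.0
G1 X15.9 Y29.1
G1 X0.0 Y29.1
G1 X0.0 Y0.0
; layer 3
G0 Z10.0
G0 X0.0 Y0.0
G1 X15.9 Y0.0
G1 X15.9 Y29.1
G1 X0.0 Y29.1
G1 X0.0 Y0.0
; layer 4
G0 Z13.4
G0 X0.0 Y0.0
G1 X15.9 Y0.0
G1 X15.9 Y29.1
G1 X0.0 Y29.1
G1 X0.0 Y0.0
; layer 5
G0 Z16.7
G0 X0.0 Y0.0
G1 X15.9 Y0.0
G1 X15.9 Y29.1
G1 X0.0 Y29.1
G1 X0.0 Y0.0
; layer 6
G0 Z20.1
G0 X0.0 Y0.0
G1 X15.9 Y0.0
G1 X15.9 Y29.1
G1 X0.0 Y29.1
G1 X0.0 Y0.0
; layer 7
G0 Z23.4
G0 X0.0 Y0.0
G1 X15.9 Y0.0
G1 X15.9 Y29.1
G1 X0.0 Y29.1
G1 X0.0 Y0.0
M2 ; end

The solid is a rectangular box, roughly 15.9 × 29.1 mm footprint and 23.4 mm tall. Slicing at Δz = 3.3 mm — 7 equal slices spanning the solid's height, so layer i sits at z = i·h/7 — gives 7 non-empty perimeters. Each is a 4-segment closed polygon; G0 lifts to the layer z and rapids to the start vertex, then G1 traces the edges.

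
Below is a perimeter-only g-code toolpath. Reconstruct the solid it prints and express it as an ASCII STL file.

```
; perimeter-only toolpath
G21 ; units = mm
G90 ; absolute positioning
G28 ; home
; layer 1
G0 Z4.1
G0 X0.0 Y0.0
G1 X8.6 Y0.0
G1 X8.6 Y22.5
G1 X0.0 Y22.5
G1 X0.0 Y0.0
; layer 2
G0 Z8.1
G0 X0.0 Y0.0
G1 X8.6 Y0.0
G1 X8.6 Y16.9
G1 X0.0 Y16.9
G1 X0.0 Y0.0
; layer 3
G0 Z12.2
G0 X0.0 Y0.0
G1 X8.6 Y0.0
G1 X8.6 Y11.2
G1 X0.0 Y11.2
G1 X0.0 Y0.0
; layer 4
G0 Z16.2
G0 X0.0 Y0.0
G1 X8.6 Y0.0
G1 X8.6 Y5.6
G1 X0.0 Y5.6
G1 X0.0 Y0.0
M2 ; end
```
solid part
  facet normal 0.0000 0.0000 -1.0000
    outer loop
      vertex 8.6 28.1 0.0
      vertex 8.6 0.0 0.0
      vertex 0.0 0.0 0.0
    endloop
  endfacet
  facet normal 0.0000 0.0000 -1.0000
    outer loop
      vertex 0.0 28.1 0.0
      vertex 8.6 28.1 0.0
      vertex 0.0 0.0 0.0
    endloop
  endfacet
  facet normal 0.0000 -1.0000 0.0000
    outer loop
      vertex 0.0 0.0 0.0
      vertex 8.6 0.0 0.0
      vertex 8.6 0.0 20.3
    endloop
  endfacet
  facet normal 0.0000 -1.0000 0.0000
    outer loop
      vertex 0.0 0.0 0.0
      vertex 8.6 0.0 20.3
      vertex 0.0 0.0 20.3
    endloop
  endfacet
  facet normal 0.0000 0.5856 0.8106
    outer loop
      vertex 0.0 0.0 20.3
      vertex 8.6 0.0 20.3
      vertex 8.6 28.1 0.0
    endloop
  endfacet
  facet normal 0.0000 0.5856 0.8106
    outer loop
      vertex 0.0 0.0 20.3
      vertex 8.6 28.1 0.0
      vertex 0.0 28.1 0.0
    endloop
  endfacet
  facet normal -1.0000 0.0000 0.0000
    outer loop
      vertex 0.0 0.0 20.3
      vertex 0.0 28.1 0.0
      vertex 0.0 0.0 0.0
    endloop
  endfacet
  facet normal 1.0000 0.0000 0.0000
    outer loop
      vertex 8.6 0.0 0.0
      vertex 8.6 28.1 0.0
      vertex 8.6 0.0 20.3
    endloop
  endfacet
endsolid part

The G0 Z moves step by Δz≈4.1 mm. The G1 loops shrink linearly with z, so the solid tapers from its base footprint up to z≈20.3. Closing with a flat bottom cap and the tapered top and triangulating gives 8 facets — a wedge (ramp): 8.6 × 28.1 mm base, rising to 20.3 mm along the y=0 edge and sloping linearly to z=0 at y=28.1.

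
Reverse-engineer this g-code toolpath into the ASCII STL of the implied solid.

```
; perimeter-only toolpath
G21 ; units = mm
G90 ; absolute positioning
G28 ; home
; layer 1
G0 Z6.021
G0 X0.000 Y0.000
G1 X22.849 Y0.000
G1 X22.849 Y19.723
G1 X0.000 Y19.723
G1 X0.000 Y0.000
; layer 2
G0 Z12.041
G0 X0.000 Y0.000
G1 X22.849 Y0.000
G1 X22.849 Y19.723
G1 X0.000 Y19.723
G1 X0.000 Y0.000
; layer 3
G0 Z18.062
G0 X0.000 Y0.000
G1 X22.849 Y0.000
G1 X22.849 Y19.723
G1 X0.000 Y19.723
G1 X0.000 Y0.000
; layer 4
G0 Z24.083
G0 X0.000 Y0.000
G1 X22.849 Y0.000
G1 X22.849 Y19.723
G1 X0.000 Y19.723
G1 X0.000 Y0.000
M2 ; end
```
solid part
  facet normal 0.0000 0.0000 -1.0000
    outer loop
      vertex 22.849 19.723 0.000
      vertex 22.849 0.000 0.000
      vertex 0.000 0.000 0.000
    endloop
  endfacet
  facet normal 0.0000 0.0000 -1.0000
    outer loop
      vertex 0.000 19.723 0.000
      vertex 22.849 19.723 0.000
      vertex 0.000 0.000 0.000
    endloop
  endfacet
  facet normal 0.0000 0.0000 1.0000
    outer loop
      vertex 0.000 0.000 24.083
      vertex 22.849 0.000 24.083
      vertex 22.849 19.723 24.083
    endloop
  endfacet
  facet normal 0.0000 0.0000 1.0000
    outer loop
      vertex 0.000 0.000 24.083
      vertex 22.849 19.723 24.083
      vertex 0.000 19.723 24.083
    endloop
  endfacet
  facet normal 0.0000 -1.0000 0.0000
    outer loop
      vertex 0.000 0.000 0.000
      vertex 22.849 0.000 0.000
      vertex 22.849 0.000 24.083
    endloop
  endfacet
  facet normal 0.0000 -1.0000 0.0000
    outer loop
      vertex 0.000 0.000 0.000
      vertex 22.849 0.000 24.083
      vertex 0.000 0.000 24.083
    endloop
  endfacet
  facet normal 0.0000 1.0000 0.0000
    outer loop
      vertex 22.849 19.723 24.083
      vertex 22.849 19.723 0.000
      vertex 0.000 19.723 0.000
    endloop
  endfacet
  facet normal 0.0000 1.0000 0.0000
    outer loop
      vertex 0.000 19.723 24.083
      vertex 22.849 19.723 24.083
      vertex 0.000 19.723 0.000
    endloop
  endfacet
  facet normal -1.0000 0.0000 0.0000
    outer loop
      vertex 0.000 19.723 24.083
      vertex 0.000 19.723 0.000
      vertex 0.000 0.000 0.000
    endloop
  endfacet
  facet normal -1.0000 0.0000 0.0000
    outer loop
      vertex 0.000 0.000 24.083
      vertex 0.000 19.723 24.083
      vertex 0.000 0.000 0.000
    endloop
  endfacet
  facet normal 1.0000 0.0000 0.0000
    outer loop
      vertex 22.849 0.000 0.000
      vertex 22.849 19.723 0.000
      vertex 22.849 19.723 24.083
    endloop
  endfacet
  facet normal 1.0000 0.0000 0.0000
    outer loop
      vertex 22.849 0.000 0.000
      vertex 22.849 19.723 24.083
      vertex 22.849 0.000 24.083
    endloop
  endfacet
endsolid part

The G0 Z moves step by Δz≈6.021 mm. Every layer's G1 loop is the same polygon, so the solid is a straight extrusion of it from z=0 to z≈24.1. Closing with flat bottom and top caps and triangulating gives 12 facets — a rectangular box, roughly 22.8 × 19.7 mm footprint and 24.1 mm tall.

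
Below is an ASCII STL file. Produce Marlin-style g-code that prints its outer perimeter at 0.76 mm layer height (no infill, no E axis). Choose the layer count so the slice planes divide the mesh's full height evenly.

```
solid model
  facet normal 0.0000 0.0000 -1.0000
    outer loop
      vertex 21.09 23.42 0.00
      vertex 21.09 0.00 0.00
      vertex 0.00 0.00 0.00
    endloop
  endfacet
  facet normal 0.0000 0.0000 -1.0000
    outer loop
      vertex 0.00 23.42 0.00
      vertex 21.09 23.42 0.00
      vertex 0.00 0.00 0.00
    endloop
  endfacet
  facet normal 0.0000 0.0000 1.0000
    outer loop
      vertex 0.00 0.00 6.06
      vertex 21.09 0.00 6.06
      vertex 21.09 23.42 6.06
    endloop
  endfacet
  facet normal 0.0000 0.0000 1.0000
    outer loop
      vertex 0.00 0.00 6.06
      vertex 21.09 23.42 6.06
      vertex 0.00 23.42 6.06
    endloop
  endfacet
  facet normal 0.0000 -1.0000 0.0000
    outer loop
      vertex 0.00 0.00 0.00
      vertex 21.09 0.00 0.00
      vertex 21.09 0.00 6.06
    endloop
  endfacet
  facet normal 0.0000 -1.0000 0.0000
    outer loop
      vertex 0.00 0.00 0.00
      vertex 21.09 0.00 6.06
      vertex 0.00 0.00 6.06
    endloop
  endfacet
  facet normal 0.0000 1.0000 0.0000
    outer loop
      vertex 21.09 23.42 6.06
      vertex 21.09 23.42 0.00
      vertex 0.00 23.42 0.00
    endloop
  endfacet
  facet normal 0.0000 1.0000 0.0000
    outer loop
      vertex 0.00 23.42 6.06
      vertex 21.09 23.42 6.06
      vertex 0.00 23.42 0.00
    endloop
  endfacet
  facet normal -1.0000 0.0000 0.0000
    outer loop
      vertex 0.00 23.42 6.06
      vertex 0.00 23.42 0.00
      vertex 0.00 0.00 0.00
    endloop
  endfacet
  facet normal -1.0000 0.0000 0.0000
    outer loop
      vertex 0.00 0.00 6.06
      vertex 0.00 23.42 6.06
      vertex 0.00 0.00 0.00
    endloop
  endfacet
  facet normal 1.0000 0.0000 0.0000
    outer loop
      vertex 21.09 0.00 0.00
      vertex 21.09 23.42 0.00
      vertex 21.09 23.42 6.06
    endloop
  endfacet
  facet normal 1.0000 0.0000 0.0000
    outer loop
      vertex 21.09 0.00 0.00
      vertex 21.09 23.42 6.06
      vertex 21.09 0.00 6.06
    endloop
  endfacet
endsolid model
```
; perimeter-only toolpath
G21 ; units = mm
G90 ; absolute positioning
G28 ; home
; layer 1
G0 Z0.76
G0 X0.00 Y0.00
G1 X21.09 Y0.00
G1 X21.09 Y23.42
G1 X0.00 Y23.42
G1 X0.00 Y0.00
; layer 2
G0 Z1.51
G0 X0.00 Y0.00
G1 X21.09 Y0.00
G1 X21.09 Y23.42
G1 X0.00 Y23.42
G1 X0.00 Y0.00
; layer 3
G0 Z2.27
G0 X0.00 Y0.00
G1 X21.09 Y0.00
G1 X21.09 Y23.42
G1 X0.00 Y23.42
G1 X0.00 Y0.00
; layer 4
G0 Z3.03
G0 X0.00 Y0.00
G1 X21.09 Y0.00
G1 X21.09 Y23.42
G1 X0.00 Y23.42
G1 X0.00 Y0.00
; layer 5
G0 Z3.79
G0 X0.00 Y0.00
G1 X21.09 Y0.00
G1 X21.09 Y23.42
G1 X0.00 Y23.42
G1 X0.00 Y0.00
; layer 6
G0 Z4.54
G0 X0.00 Y0.00
G1 X21.09 Y0.00
G1 X21.09 Y23.42
G1 X0.00 Y23.42
G1 X0.00 Y0.00
; layer 7
G0 Z5.30
G0 X0.00 Y0.00
G1 X21.09 Y0.00
G1 X21.09 Y23.42
G1 X0.00 Y23.42
G1 X0.00 Y0.00
; layer 8
G0 Z6.06
G0 X0.00 Y0.00
G1 X21.09 Y0.00
G1 X21.09 Y23.42
G1 X0.00 Y23.42
G1 X0.00 Y0.00
M2 ; end

The solid is a rectangular box, roughly 21.1 × 23.4 mm footprint and 6.06 mm tall. Slicing at Δz = 0.76 mm — 8 equal slices spanning the solid's height, so layer i sits at z = i·h/8 — gives 8 non-empty perimeters. Each is a 4-segment closed polygon; G0 lifts to the layer z and rapids to the start vertex, then G1 traces the edges.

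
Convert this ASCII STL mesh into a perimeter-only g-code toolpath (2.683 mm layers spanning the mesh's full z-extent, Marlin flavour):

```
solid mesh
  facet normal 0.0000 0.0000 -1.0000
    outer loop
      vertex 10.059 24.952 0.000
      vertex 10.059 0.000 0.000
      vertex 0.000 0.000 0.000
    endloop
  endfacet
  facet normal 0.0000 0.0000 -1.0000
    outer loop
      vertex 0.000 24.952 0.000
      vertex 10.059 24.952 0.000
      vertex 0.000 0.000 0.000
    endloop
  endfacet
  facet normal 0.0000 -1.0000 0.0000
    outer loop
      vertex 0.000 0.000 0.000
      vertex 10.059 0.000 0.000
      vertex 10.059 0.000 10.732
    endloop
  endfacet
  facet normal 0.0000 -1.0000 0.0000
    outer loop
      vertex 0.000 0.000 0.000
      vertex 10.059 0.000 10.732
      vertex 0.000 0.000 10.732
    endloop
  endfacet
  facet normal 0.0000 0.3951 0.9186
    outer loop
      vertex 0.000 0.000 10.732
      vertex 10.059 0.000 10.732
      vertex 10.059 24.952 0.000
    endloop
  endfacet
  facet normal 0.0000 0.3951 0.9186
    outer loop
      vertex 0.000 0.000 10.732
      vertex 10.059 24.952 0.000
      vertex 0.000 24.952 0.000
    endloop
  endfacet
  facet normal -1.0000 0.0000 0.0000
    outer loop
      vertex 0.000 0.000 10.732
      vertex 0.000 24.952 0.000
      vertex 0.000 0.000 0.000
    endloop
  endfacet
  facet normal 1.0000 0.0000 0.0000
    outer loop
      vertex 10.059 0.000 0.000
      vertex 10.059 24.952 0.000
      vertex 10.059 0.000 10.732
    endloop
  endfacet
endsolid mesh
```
; perimeter-only toolpath
G21 ; units = mm
G90 ; absolute positioning
G28 ; home
; layer 1
G0 Z2.683
G0 X0.000 Y0.000
G1 X10.059 Y0.000
G1 X10.059 Y18.714
G1 X0.000 Y18.714
G1 X0.000 Y0.000
; layer 2
G0 Z5.366
G0 X0.000 Y0.000
G1 X10.059 Y0.000
G1 X10.059 Y12.476
G1 X0.000 Y12.476
G1 X0.000 Y0.000
; layer 3
G0 Z8.049
G0 X0.000 Y0.000
G1 X10.059 Y0.000
G1 X10.059 Y6.238
G1 X0.000 Y6.238
G1 X0.000 Y0.000
M2 ; end

The solid is a wedge (ramp): 10.1 × 25 mm base, rising to 10.7 mm along the y=0 edge and sloping linearly to z=0 at y=25. Slicing at Δz = 2.683 mm — 4 equal slices spanning the solid's height, so layer i sits at z = i·h/4 — gives 3 non-empty perimeters. Each is a 4-segment closed polygon; G0 lifts to the layer z and rapids to the start vertex, then G1 traces the edges. The cross-section shrinks linearly with z (the slice at the apex is degenerate and omitted).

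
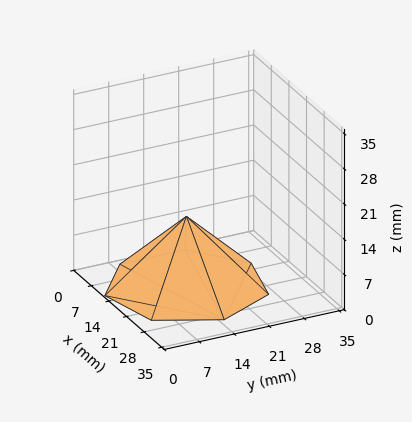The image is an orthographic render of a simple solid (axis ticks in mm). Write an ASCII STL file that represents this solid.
Reading the render: the shape is a regular 7-sided pyramid, base circumscribed radius ≈ 15 mm, apex at z ≈ 14 mm (dimensions read to the nearest mm from the axis ticks). For the STL, each face is triangulated and given an outward normal.

solid part
  facet normal 0.0000 0.0000 -1.0000
    outer loop
      vertex 11.662 29.624 0.000
      vertex 24.352 26.727 0.000
      vertex 30.000 15.000 0.000
    endloop
  endfacet
  facet normal 0.0000 0.0000 -1.0000
    outer loop
      vertex 1.485 21.508 0.000
      vertex 11.662 29.624 0.000
      vertex 30.000 15.000 0.000
    endloop
  endfacet
  facet normal 0.0000 0.0000 -1.0000
    outer loop
      vertex 1.485 8.492 0.000
      vertex 1.485 21.508 0.000
      vertex 30.000 15.000 0.000
    endloop
  endfacet
  facet normal 0.0000 0.0000 -1.0000
    outer loop
      vertex 11.662 0.376 0.000
      vertex 1.485 8.492 0.000
      vertex 30.000 15.000 0.000
    endloop
  endfacet
  facet normal 0.0000 0.0000 -1.0000
    outer loop
      vertex 24.352 3.273 0.000
      vertex 11.662 0.376 0.000
      vertex 30.000 15.000 0.000
    endloop
  endfacet
  facet normal 0.6482 0.3122 0.6945
    outer loop
      vertex 30.000 15.000 0.000
      vertex 24.352 26.727 0.000
      vertex 15.000 15.000 14.000
    endloop
  endfacet
  facet normal 0.1601 0.7014 0.6945
    outer loop
      vertex 24.352 26.727 0.000
      vertex 11.662 29.624 0.000
      vertex 15.000 15.000 14.000
    endloop
  endfacet
  facet normal -0.4486 0.5625 0.6945
    outer loop
      vertex 11.662 29.624 0.000
      vertex 1.485 21.508 0.000
      vertex 15.000 15.000 14.000
    endloop
  endfacet
  facet normal -0.7195 0.0000 0.6945
    outer loop
      vertex 1.485 21.508 0.000
      vertex 1.485 8.492 0.000
      vertex 15.000 15.000 14.000
    endloop
  endfacet
  facet normal -0.4486 -0.5625 0.6945
    outer loop
      vertex 1.485 8.492 0.000
      vertex 11.662 0.376 0.000
      vertex 15.000 15.000 14.000
    endloop
  endfacet
  facet normal 0.1601 -0.7014 0.6945
    outer loop
      vertex 11.662 0.376 0.000
      vertex 24.352 3.273 0.000
      vertex 15.000 15.000 14.000
    endloop
  endfacet
  facet normal 0.6482 -0.3122 0.6945
    outer loop
      vertex 24.352 3.273 0.000
      vertex 30.000 15.000 0.000
      vertex 15.000 15.000 14.000
    endloop
  endfacet
endsolid part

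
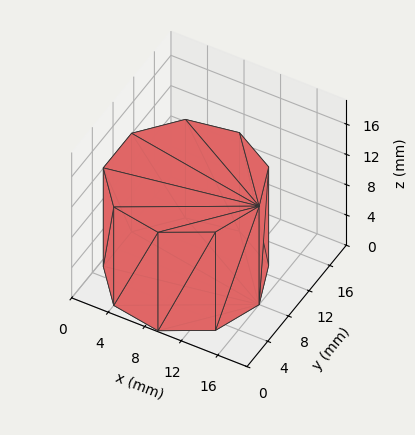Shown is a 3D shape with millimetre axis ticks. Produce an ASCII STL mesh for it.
Reading the render: the shape is a regular 9-sided prism (a cylinder approximated with 9 flat sides), circumscribed radius ≈ 8 mm, height ≈ 13 mm (dimensions read to the nearest mm from the axis ticks). For the STL, each face is triangulated and given an outward normal.

solid part
  facet normal 0.0000 0.0000 -1.0000
    outer loop
      vertex 9.389 15.878 0.000
      vertex 14.128 13.142 0.000
      vertex 16.000 8.000 0.000
    endloop
  endfacet
  facet normal 0.0000 0.0000 -1.0000
    outer loop
      vertex 4.000 14.928 0.000
      vertex 9.389 15.878 0.000
      vertex 16.000 8.000 0.000
    endloop
  endfacet
  facet normal 0.0000 0.0000 -1.0000
    outer loop
      vertex 0.482 10.736 0.000
      vertex 4.000 14.928 0.000
      vertex 16.000 8.000 0.000
    endloop
  endfacet
  facet normal 0.0000 0.0000 -1.0000
    outer loop
      vertex 0.482 5.264 0.000
      vertex 0.482 10.736 0.000
      vertex 16.000 8.000 0.000
    endloop
  endfacet
  facet normal 0.0000 0.0000 -1.0000
    outer loop
      vertex 4.000 1.072 0.000
      vertex 0.482 5.264 0.000
      vertex 16.000 8.000 0.000
    endloop
  endfacet
  facet normal 0.0000 0.0000 -1.0000
    outer loop
      vertex 9.389 0.122 0.000
      vertex 4.000 1.072 0.000
      vertex 16.000 8.000 0.000
    endloop
  endfacet
  facet normal 0.0000 0.0000 -1.0000
    outer loop
      vertex 14.128 2.858 0.000
      vertex 9.389 0.122 0.000
      vertex 16.000 8.000 0.000
    endloop
  endfacet
  facet normal 0.0000 0.0000 1.0000
    outer loop
      vertex 16.000 8.000 13.000
      vertex 14.128 13.142 13.000
      vertex 9.389 15.878 13.000
    endloop
  endfacet
  facet normal 0.0000 0.0000 1.0000
    outer loop
      vertex 16.000 8.000 13.000
      vertex 9.389 15.878 13.000
      vertex 4.000 14.928 13.000
    endloop
  endfacet
  facet normal 0.0000 0.0000 1.0000
    outer loop
      vertex 16.000 8.000 13.000
      vertex 4.000 14.928 13.000
      vertex 0.482 10.736 13.000
    endloop
  endfacet
  facet normal 0.0000 0.0000 1.0000
    outer loop
      vertex 16.000 8.000 13.000
      vertex 0.482 10.736 13.000
      vertex 0.482 5.264 13.000
    endloop
  endfacet
  facet normal 0.0000 0.0000 1.0000
    outer loop
      vertex 16.000 8.000 13.000
      vertex 0.482 5.264 13.000
      vertex 4.000 1.072 13.000
    endloop
  endfacet
  facet normal 0.0000 0.0000 1.0000
    outer loop
      vertex 16.000 8.000 13.000
      vertex 4.000 1.072 13.000
      vertex 9.389 0.122 13.000
    endloop
  endfacet
  facet normal 0.0000 0.0000 1.0000
    outer loop
      vertex 16.000 8.000 13.000
      vertex 9.389 0.122 13.000
      vertex 14.128 2.858 13.000
    endloop
  endfacet
  facet normal 0.9397 0.3421 0.0000
    outer loop
      vertex 16.000 8.000 0.000
      vertex 14.128 13.142 0.000
      vertex 14.128 13.142 13.000
    endloop
  endfacet
  facet normal 0.9397 0.3421 0.0000
    outer loop
      vertex 16.000 8.000 0.000
      vertex 14.128 13.142 13.000
      vertex 16.000 8.000 13.000
    endloop
  endfacet
  facet normal 0.5000 0.8660 0.0000
    outer loop
      vertex 14.128 13.142 0.000
      vertex 9.389 15.878 0.000
      vertex 9.389 15.878 13.000
    endloop
  endfacet
  facet normal 0.5000 0.8660 0.0000
    outer loop
      vertex 14.128 13.142 0.000
      vertex 9.389 15.878 13.000
      vertex 14.128 13.142 13.000
    endloop
  endfacet
  facet normal -0.1736 0.9848 0.0000
    outer loop
      vertex 9.389 15.878 0.000
      vertex 4.000 14.928 0.000
      vertex 4.000 14.928 13.000
    endloop
  endfacet
  facet normal -0.1736 0.9848 0.0000
    outer loop
      vertex 9.389 15.878 0.000
      vertex 4.000 14.928 13.000
      vertex 9.389 15.878 13.000
    endloop
  endfacet
  facet normal -0.7660 0.6428 0.0000
    outer loop
      vertex 4.000 14.928 0.000
      vertex 0.482 10.736 0.000
      vertex 0.482 10.736 13.000
    endloop
  endfacet
  facet normal -0.7660 0.6428 0.0000
    outer loop
      vertex 4.000 14.928 0.000
      vertex 0.482 10.736 13.000
      vertex 4.000 14.928 13.000
    endloop
  endfacet
  facet normal -1.0000 0.0000 0.0000
    outer loop
      vertex 0.482 10.736 0.000
      vertex 0.482 5.264 0.000
      vertex 0.482 5.264 13.000
    endloop
  endfacet
  facet normal -1.0000 0.0000 0.0000
    outer loop
      vertex 0.482 10.736 0.000
      vertex 0.482 5.264 13.000
      vertex 0.482 10.736 13.000
    endloop
  endfacet
  facet normal -0.7660 -0.6428 0.0000
    outer loop
      vertex 0.482 5.264 0.000
      vertex 4.000 1.072 0.000
      vertex 4.000 1.072 13.000
    endloop
  endfacet
  facet normal -0.7660 -0.6428 0.0000
    outer loop
      vertex 0.482 5.264 0.000
      vertex 4.000 1.072 13.000
      vertex 0.482 5.264 13.000
    endloop
  endfacet
  facet normal -0.1736 -0.9848 0.0000
    outer loop
      vertex 4.000 1.072 0.000
      vertex 9.389 0.122 0.000
      vertex 9.389 0.122 13.000
    endloop
  endfacet
  facet normal -0.1736 -0.9848 0.0000
    outer loop
      vertex 4.000 1.072 0.000
      vertex 9.389 0.122 13.000
      vertex 4.000 1.072 13.000
    endloop
  endfacet
  facet normal 0.5000 -0.8660 0.0000
    outer loop
      vertex 9.389 0.122 0.000
      vertex 14.128 2.858 0.000
      vertex 14.128 2.858 13.000
    endloop
  endfacet
  facet normal 0.5000 -0.8660 0.0000
    outer loop
      vertex 9.389 0.122 0.000
      vertex 14.128 2.858 13.000
      vertex 9.389 0.122 13.000
    endloop
  endfacet
  facet normal 0.9397 -0.3421 0.0000
    outer loop
      vertex 14.128 2.858 0.000
      vertex 16.000 8.000 0.000
      vertex 16.000 8.000 13.000
    endloop
  endfacet
  facet normal 0.9397 -0.3421 0.0000
    outer loop
      vertex 14.128 2.858 0.000
      vertex 16.000 8.000 13.000
      vertex 14.128 2.858 13.000
    endloop
  endfacet
endsolid part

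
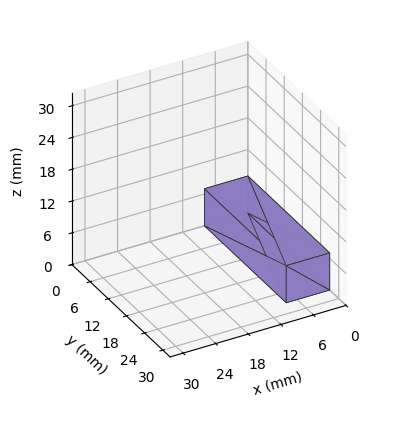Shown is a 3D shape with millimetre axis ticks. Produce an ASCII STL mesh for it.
Reading the render: the shape is a rectangular box, roughly 8 × 27 mm footprint and 7 mm tall (dimensions read to the nearest mm from the axis ticks). For the STL, each face is triangulated and given an outward normal.

solid part
  facet normal 0.0000 0.0000 -1.0000
    outer loop
      vertex 8.00 27.00 0.00
      vertex 8.00 0.00 0.00
      vertex 0.00 0.00 0.00
    endloop
  endfacet
  facet normal 0.0000 0.0000 -1.0000
    outer loop
      vertex 0.00 27.00 0.00
      vertex 8.00 27.00 0.00
      vertex 0.00 0.00 0.00
    endloop
  endfacet
  facet normal 0.0000 0.0000 1.0000
    outer loop
      vertex 0.00 0.00 7.00
      vertex 8.00 0.00 7.00
      vertex 8.00 27.00 7.00
    endloop
  endfacet
  facet normal 0.0000 0.0000 1.0000
    outer loop
      vertex 0.00 0.00 7.00
      vertex 8.00 27.00 7.00
      vertex 0.00 27.00 7.00
    endloop
  endfacet
  facet normal 0.0000 -1.0000 0.0000
    outer loop
      vertex 0.00 0.00 0.00
      vertex 8.00 0.00 0.00
      vertex 8.00 0.00 7.00
    endloop
  endfacet
  facet normal 0.0000 -1.0000 0.0000
    outer loop
      vertex 0.00 0.00 0.00
      vertex 8.00 0.00 7.00
      vertex 0.00 0.00 7.00
    endloop
  endfacet
  facet normal 0.0000 1.0000 0.0000
    outer loop
      vertex 8.00 27.00 7.00
      vertex 8.00 27.00 0.00
      vertex 0.00 27.00 0.00
    endloop
  endfacet
  facet normal 0.0000 1.0000 0.0000
    outer loop
      vertex 0.00 27.00 7.00
      vertex 8.00 27.00 7.00
      vertex 0.00 27.00 0.00
    endloop
  endfacet
  facet normal -1.0000 0.0000 0.0000
    outer loop
      vertex 0.00 27.00 7.00
      vertex 0.00 27.00 0.00
      vertex 0.00 0.00 0.00
    endloop
  endfacet
  facet normal -1.0000 0.0000 0.0000
    outer loop
      vertex 0.00 0.00 7.00
      vertex 0.00 27.00 7.00
      vertex 0.00 0.00 0.00
    endloop
  endfacet
  facet normal 1.0000 0.0000 0.0000
    outer loop
      vertex 8.00 0.00 0.00
      vertex 8.00 27.00 0.00
      vertex 8.00 27.00 7.00
    endloop
  endfacet
  facet normal 1.0000 0.0000 0.0000
    outer loop
      vertex 8.00 0.00 0.00
      vertex 8.00 27.00 7.00
      vertex 8.00 0.00 7.00
    endloop
  endfacet
endsolid part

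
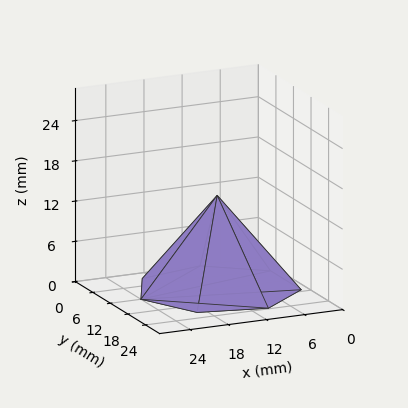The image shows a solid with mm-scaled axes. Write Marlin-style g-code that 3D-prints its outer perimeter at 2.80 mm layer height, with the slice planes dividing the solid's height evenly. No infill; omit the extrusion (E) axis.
Reading the render: the shape is a regular 7-sided pyramid, base circumscribed radius ≈ 12 mm, apex at z ≈ 14 mm (dimensions read to the nearest mm from the axis ticks). For the g-code, the solid's height is divided into equal slices at the stated Δz and each level perimeter traced with G1 moves after a G0 lift.

; perimeter-only toolpath
G21 ; units = mm
G90 ; absolute positioning
G28 ; home
; layer 1
G0 Z2.80
G0 X21.60 Y12.00
G1 X17.98 Y19.50
G1 X9.86 Y21.36
G1 X3.35 Y16.17
G1 X3.35 Y7.83
G1 X9.86 Y2.64
G1 X17.98 Y4.50
G1 X21.60 Y12.00
; layer 2
G0 Z5.60
G0 X19.20 Y12.00
G1 X16.49 Y17.63
G1 X10.40 Y19.02
G1 X5.51 Y15.13
G1 X5.51 Y8.87
G1 X10.40 Y4.98
G1 X16.49 Y6.37
G1 X19.20 Y12.00
; layer 3
G0 Z8.40
G0 X16.80 Y12.00
G1 X14.99 Y15.75
G1 X10.93 Y16.68
G1 X7.68 Y14.08
G1 X7.68 Y9.92
G1 X10.93 Y7.32
G1 X14.99 Y8.25
G1 X16.80 Y12.00
; layer 4
G0 Z11.20
G0 X14.40 Y12.00
G1 X13.50 Y13.88
G1 X11.47 Y14.34
G1 X9.84 Y13.04
G1 X9.84 Y10.96
G1 X11.47 Y9.66
G1 X13.50 Y10.12
G1 X14.40 Y12.00
M2 ; end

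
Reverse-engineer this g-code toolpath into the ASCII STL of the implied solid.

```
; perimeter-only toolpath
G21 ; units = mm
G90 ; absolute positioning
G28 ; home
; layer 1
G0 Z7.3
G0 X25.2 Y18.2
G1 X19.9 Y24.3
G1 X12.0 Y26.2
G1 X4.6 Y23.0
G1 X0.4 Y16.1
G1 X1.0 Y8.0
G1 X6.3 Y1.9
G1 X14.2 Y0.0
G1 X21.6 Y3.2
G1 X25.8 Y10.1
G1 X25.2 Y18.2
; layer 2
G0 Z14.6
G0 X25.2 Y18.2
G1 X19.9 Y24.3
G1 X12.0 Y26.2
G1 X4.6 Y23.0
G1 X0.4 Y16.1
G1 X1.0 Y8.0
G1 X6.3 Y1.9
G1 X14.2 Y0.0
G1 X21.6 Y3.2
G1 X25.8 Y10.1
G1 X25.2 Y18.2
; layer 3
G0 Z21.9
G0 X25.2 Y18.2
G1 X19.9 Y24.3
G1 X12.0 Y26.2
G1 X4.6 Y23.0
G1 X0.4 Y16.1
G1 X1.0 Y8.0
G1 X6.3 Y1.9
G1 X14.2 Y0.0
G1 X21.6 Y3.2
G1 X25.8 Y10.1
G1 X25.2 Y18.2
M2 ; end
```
solid part
  facet normal 0.0000 0.0000 -1.0000
    outer loop
      vertex 12.0 26.2 0.0
      vertex 19.9 24.3 0.0
      vertex 25.2 18.2 0.0
    endloop
  endfacet
  facet normal 0.0000 0.0000 -1.0000
    outer loop
      vertex 4.6 23.0 0.0
      vertex 12.0 26.2 0.0
      vertex 25.2 18.2 0.0
    endloop
  endfacet
  facet normal 0.0000 0.0000 -1.0000
    outer loop
      vertex 0.4 16.1 0.0
      vertex 4.6 23.0 0.0
      vertex 25.2 18.2 0.0
    endloop
  endfacet
  facet normal 0.0000 0.0000 -1.0000
    outer loop
      vertex 1.0 8.0 0.0
      vertex 0.4 16.1 0.0
      vertex 25.2 18.2 0.0
    endloop
  endfacet
  facet normal 0.0000 0.0000 -1.0000
    outer loop
      vertex 6.3 1.9 0.0
      vertex 1.0 8.0 0.0
      vertex 25.2 18.2 0.0
    endloop
  endfacet
  facet normal 0.0000 0.0000 -1.0000
    outer loop
      vertex 14.2 0.0 0.0
      vertex 6.3 1.9 0.0
      vertex 25.2 18.2 0.0
    endloop
  endfacet
  facet normal 0.0000 0.0000 -1.0000
    outer loop
      vertex 21.6 3.2 0.0
      vertex 14.2 0.0 0.0
      vertex 25.2 18.2 0.0
    endloop
  endfacet
  facet normal 0.0000 0.0000 -1.0000
    outer loop
      vertex 25.8 10.1 0.0
      vertex 21.6 3.2 0.0
      vertex 25.2 18.2 0.0
    endloop
  endfacet
  facet normal 0.0000 0.0000 1.0000
    outer loop
      vertex 25.2 18.2 21.9
      vertex 19.9 24.3 21.9
      vertex 12.0 26.2 21.9
    endloop
  endfacet
  facet normal 0.0000 0.0000 1.0000
    outer loop
      vertex 25.2 18.2 21.9
      vertex 12.0 26.2 21.9
      vertex 4.6 23.0 21.9
    endloop
  endfacet
  facet normal 0.0000 0.0000 1.0000
    outer loop
      vertex 25.2 18.2 21.9
      vertex 4.6 23.0 21.9
      vertex 0.4 16.1 21.9
    endloop
  endfacet
  facet normal 0.0000 0.0000 1.0000
    outer loop
      vertex 25.2 18.2 21.9
      vertex 0.4 16.1 21.9
      vertex 1.0 8.0 21.9
    endloop
  endfacet
  facet normal 0.0000 0.0000 1.0000
    outer loop
      vertex 25.2 18.2 21.9
      vertex 1.0 8.0 21.9
      vertex 6.3 1.9 21.9
    endloop
  endfacet
  facet normal 0.0000 0.0000 1.0000
    outer loop
      vertex 25.2 18.2 21.9
      vertex 6.3 1.9 21.9
      vertex 14.2 0.0 21.9
    endloop
  endfacet
  facet normal 0.0000 0.0000 1.0000
    outer loop
      vertex 25.2 18.2 21.9
      vertex 14.2 0.0 21.9
      vertex 21.6 3.2 21.9
    endloop
  endfacet
  facet normal 0.0000 0.0000 1.0000
    outer loop
      vertex 25.2 18.2 21.9
      vertex 21.6 3.2 21.9
      vertex 25.8 10.1 21.9
    endloop
  endfacet
  facet normal 0.7549 0.6559 0.0000
    outer loop
      vertex 25.2 18.2 0.0
      vertex 19.9 24.3 0.0
      vertex 19.9 24.3 21.9
    endloop
  endfacet
  facet normal 0.7549 0.6559 0.0000
    outer loop
      vertex 25.2 18.2 0.0
      vertex 19.9 24.3 21.9
      vertex 25.2 18.2 21.9
    endloop
  endfacet
  facet normal 0.2338 0.9723 0.0000
    outer loop
      vertex 19.9 24.3 0.0
      vertex 12.0 26.2 0.0
      vertex 12.0 26.2 21.9
    endloop
  endfacet
  facet normal 0.2338 0.9723 0.0000
    outer loop
      vertex 19.9 24.3 0.0
      vertex 12.0 26.2 21.9
      vertex 19.9 24.3 21.9
    endloop
  endfacet
  facet normal -0.3969 0.9179 0.0000
    outer loop
      vertex 12.0 26.2 0.0
      vertex 4.6 23.0 0.0
      vertex 4.6 23.0 21.9
    endloop
  endfacet
  facet normal -0.3969 0.9179 0.0000
    outer loop
      vertex 12.0 26.2 0.0
      vertex 4.6 23.0 21.9
      vertex 12.0 26.2 21.9
    endloop
  endfacet
  facet normal -0.8542 0.5199 0.0000
    outer loop
      vertex 4.6 23.0 0.0
      vertex 0.4 16.1 0.0
      vertex 0.4 16.1 21.9
    endloop
  endfacet
  facet normal -0.8542 0.5199 0.0000
    outer loop
      vertex 4.6 23.0 0.0
      vertex 0.4 16.1 21.9
      vertex 4.6 23.0 21.9
    endloop
  endfacet
  facet normal -0.9973 -0.0739 0.0000
    outer loop
      vertex 0.4 16.1 0.0
      vertex 1.0 8.0 0.0
      vertex 1.0 8.0 21.9
    endloop
  endfacet
  facet normal -0.9973 -0.0739 0.0000
    outer loop
      vertex 0.4 16.1 0.0
      vertex 1.0 8.0 21.9
      vertex 0.4 16.1 21.9
    endloop
  endfacet
  facet normal -0.7549 -0.6559 0.0000
    outer loop
      vertex 1.0 8.0 0.0
      vertex 6.3 1.9 0.0
      vertex 6.3 1.9 21.9
    endloop
  endfacet
  facet normal -0.7549 -0.6559 0.0000
    outer loop
      vertex 1.0 8.0 0.0
      vertex 6.3 1.9 21.9
      vertex 1.0 8.0 21.9
    endloop
  endfacet
  facet normal -0.2338 -0.9723 0.0000
    outer loop
      vertex 6.3 1.9 0.0
      vertex 14.2 0.0 0.0
      vertex 14.2 0.0 21.9
    endloop
  endfacet
  facet normal -0.2338 -0.9723 0.0000
    outer loop
      vertex 6.3 1.9 0.0
      vertex 14.2 0.0 21.9
      vertex 6.3 1.9 21.9
    endloop
  endfacet
  facet normal 0.3969 -0.9179 0.0000
    outer loop
      vertex 14.2 0.0 0.0
      vertex 21.6 3.2 0.0
      vertex 21.6 3.2 21.9
    endloop
  endfacet
  facet normal 0.3969 -0.9179 0.0000
    outer loop
      vertex 14.2 0.0 0.0
      vertex 21.6 3.2 21.9
      vertex 14.2 0.0 21.9
    endloop
  endfacet
  facet normal 0.8542 -0.5199 0.0000
    outer loop
      vertex 21.6 3.2 0.0
      vertex 25.8 10.1 0.0
      vertex 25.8 10.1 21.9
    endloop
  endfacet
  facet normal 0.8542 -0.5199 0.0000
    outer loop
      vertex 21.6 3.2 0.0
      vertex 25.8 10.1 21.9
      vertex 21.6 3.2 21.9
    endloop
  endfacet
  facet normal 0.9973 0.0739 0.0000
    outer loop
      vertex 25.8 10.1 0.0
      vertex 25.2 18.2 0.0
      vertex 25.2 18.2 21.9
    endloop
  endfacet
  facet normal 0.9973 0.0739 0.0000
    outer loop
      vertex 25.8 10.1 0.0
      vertex 25.2 18.2 21.9
      vertex 25.8 10.1 21.9
    endloop
  endfacet
endsolid part

The G0 Z moves step by Δz≈7.3 mm. Every layer's G1 loop is the same polygon, so the solid is a straight extrusion of it from z=0 to z≈21.9. Closing with flat bottom and top caps and triangulating gives 36 facets — a regular 10-sided prism (a cylinder approximated with 10 flat sides), circumscribed radius ≈ 13.1 mm, height ≈ 21.9 mm.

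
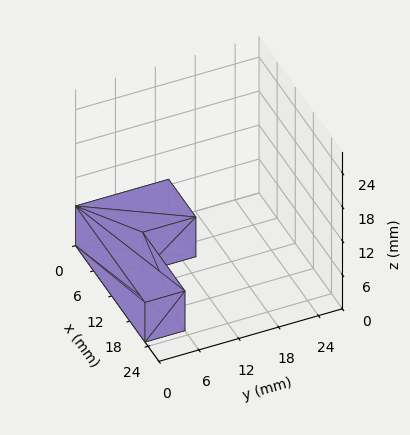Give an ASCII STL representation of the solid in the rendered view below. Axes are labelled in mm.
Reading the render: the shape is an L-shaped prism: outer 23 × 14 mm, arm thicknesses ≈ 6 mm (horizontal) and 9 mm (vertical), extruded 7 mm in z (dimensions read to the nearest mm from the axis ticks). For the STL, each face is triangulated and given an outward normal.

solid part
  facet normal 0.0000 0.0000 -1.0000
    outer loop
      vertex 23.00 6.00 0.00
      vertex 23.00 0.00 0.00
      vertex 0.00 0.00 0.00
    endloop
  endfacet
  facet normal 0.0000 0.0000 -1.0000
    outer loop
      vertex 9.00 6.00 0.00
      vertex 23.00 6.00 0.00
      vertex 0.00 0.00 0.00
    endloop
  endfacet
  facet normal 0.0000 0.0000 -1.0000
    outer loop
      vertex 9.00 14.00 0.00
      vertex 9.00 6.00 0.00
      vertex 0.00 0.00 0.00
    endloop
  endfacet
  facet normal 0.0000 0.0000 -1.0000
    outer loop
      vertex 0.00 14.00 0.00
      vertex 9.00 14.00 0.00
      vertex 0.00 0.00 0.00
    endloop
  endfacet
  facet normal 0.0000 0.0000 1.0000
    outer loop
      vertex 0.00 0.00 7.00
      vertex 23.00 0.00 7.00
      vertex 23.00 6.00 7.00
    endloop
  endfacet
  facet normal 0.0000 0.0000 1.0000
    outer loop
      vertex 0.00 0.00 7.00
      vertex 23.00 6.00 7.00
      vertex 9.00 6.00 7.00
    endloop
  endfacet
  facet normal 0.0000 0.0000 1.0000
    outer loop
      vertex 0.00 0.00 7.00
      vertex 9.00 6.00 7.00
      vertex 9.00 14.00 7.00
    endloop
  endfacet
  facet normal 0.0000 0.0000 1.0000
    outer loop
      vertex 0.00 0.00 7.00
      vertex 9.00 14.00 7.00
      vertex 0.00 14.00 7.00
    endloop
  endfacet
  facet normal 0.0000 -1.0000 0.0000
    outer loop
      vertex 0.00 0.00 0.00
      vertex 23.00 0.00 0.00
      vertex 23.00 0.00 7.00
    endloop
  endfacet
  facet normal 0.0000 -1.0000 0.0000
    outer loop
      vertex 0.00 0.00 0.00
      vertex 23.00 0.00 7.00
      vertex 0.00 0.00 7.00
    endloop
  endfacet
  facet normal 1.0000 0.0000 0.0000
    outer loop
      vertex 23.00 0.00 0.00
      vertex 23.00 6.00 0.00
      vertex 23.00 6.00 7.00
    endloop
  endfacet
  facet normal 1.0000 0.0000 0.0000
    outer loop
      vertex 23.00 0.00 0.00
      vertex 23.00 6.00 7.00
      vertex 23.00 0.00 7.00
    endloop
  endfacet
  facet normal 0.0000 1.0000 0.0000
    outer loop
      vertex 23.00 6.00 0.00
      vertex 9.00 6.00 0.00
      vertex 9.00 6.00 7.00
    endloop
  endfacet
  facet normal 0.0000 1.0000 0.0000
    outer loop
      vertex 23.00 6.00 0.00
      vertex 9.00 6.00 7.00
      vertex 23.00 6.00 7.00
    endloop
  endfacet
  facet normal 1.0000 0.0000 0.0000
    outer loop
      vertex 9.00 6.00 0.00
      vertex 9.00 14.00 0.00
      vertex 9.00 14.00 7.00
    endloop
  endfacet
  facet normal 1.0000 0.0000 0.0000
    outer loop
      vertex 9.00 6.00 0.00
      vertex 9.00 14.00 7.00
      vertex 9.00 6.00 7.00
    endloop
  endfacet
  facet normal 0.0000 1.0000 0.0000
    outer loop
      vertex 9.00 14.00 0.00
      vertex 0.00 14.00 0.00
      vertex 0.00 14.00 7.00
    endloop
  endfacet
  facet normal 0.0000 1.0000 0.0000
    outer loop
      vertex 9.00 14.00 0.00
      vertex 0.00 14.00 7.00
      vertex 9.00 14.00 7.00
    endloop
  endfacet
  facet normal -1.0000 0.0000 0.0000
    outer loop
      vertex 0.00 14.00 0.00
      vertex 0.00 0.00 0.00
      vertex 0.00 0.00 7.00
    endloop
  endfacet
  facet normal -1.0000 0.0000 0.0000
    outer loop
      vertex 0.00 14.00 0.00
      vertex 0.00 0.00 7.00
      vertex 0.00 14.00 7.00
    endloop
  endfacet
endsolid part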